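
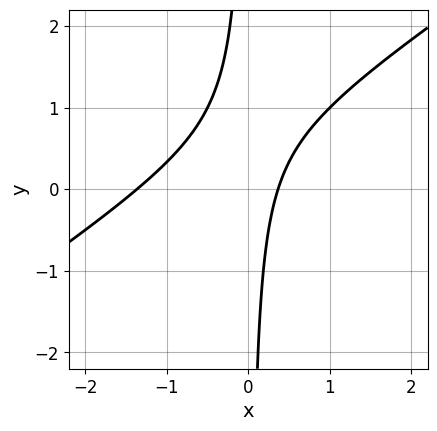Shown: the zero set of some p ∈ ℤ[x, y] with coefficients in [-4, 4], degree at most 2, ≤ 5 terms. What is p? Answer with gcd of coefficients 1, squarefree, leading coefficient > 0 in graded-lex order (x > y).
First, degree: a generic line meets the curve in up to 2 points, so deg p = 2.
Next, checking where it meets the axes: the curve avoids every integer y-axis point in the box.
Finally, together with the visible shape, these determine p as stated.

2*x^2 - 3*x*y + 2*x - 1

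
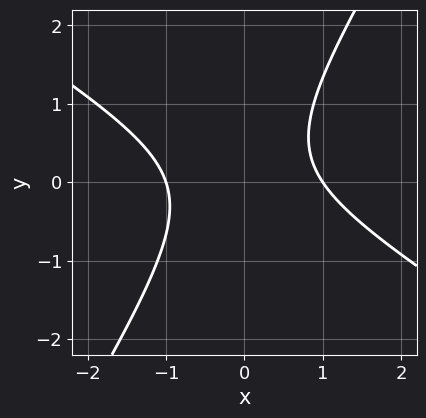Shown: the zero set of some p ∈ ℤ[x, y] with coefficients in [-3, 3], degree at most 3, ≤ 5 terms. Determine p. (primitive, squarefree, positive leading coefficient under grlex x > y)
3*x^2 + 3*x*y - 3*y^2 + y - 3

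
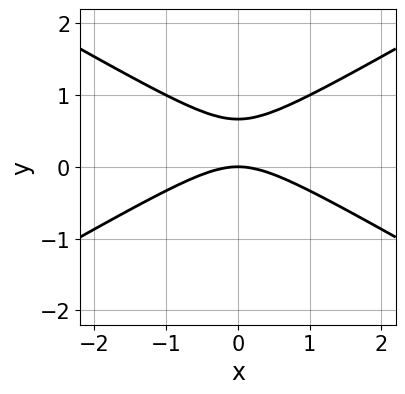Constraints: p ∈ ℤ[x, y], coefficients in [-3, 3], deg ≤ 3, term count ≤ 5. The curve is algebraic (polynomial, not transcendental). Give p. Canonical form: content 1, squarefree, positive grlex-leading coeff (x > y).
(a) Degree: a generic line meets the curve in up to 2 points, so deg p = 2.
(b) Symmetries: it's symmetric under x → −x, forcing even powers of x.
(c) From the axis intercepts and sections: it meets the y-axis at y = 0 (among the integer gridlines); one x-axis crossing is at x = 0.
(d) Matching integer coefficients to the picture gives p.

x^2 - 3*y^2 + 2*y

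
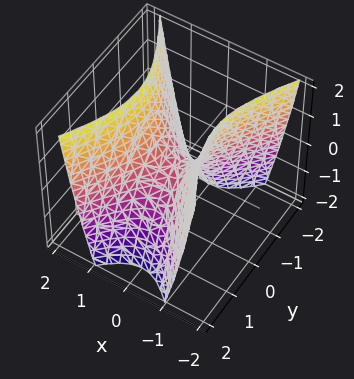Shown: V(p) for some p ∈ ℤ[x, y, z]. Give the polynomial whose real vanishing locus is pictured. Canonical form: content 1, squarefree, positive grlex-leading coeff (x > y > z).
(a) deg p = 2. A hyperbolic paraboloid; a quadric.
(b) Symmetries: the x ↦ −x reflection is a symmetry, so x appears only in even powers; it's symmetric under y → −y, forcing even powers of y.
(c) From the axis intercepts and sections: one y-axis crossing is at y = 0; it crosses the z-axis at the gridline z = 0; one x-axis crossing is at x = 0.
(d) Assembling these constraints gives the stated polynomial.

2*x^2 - y^2 - z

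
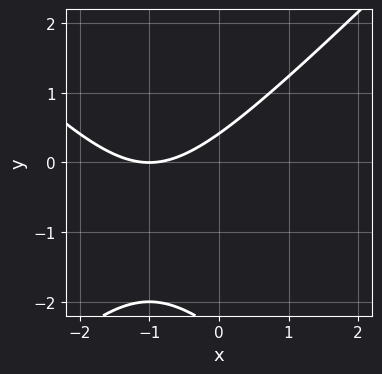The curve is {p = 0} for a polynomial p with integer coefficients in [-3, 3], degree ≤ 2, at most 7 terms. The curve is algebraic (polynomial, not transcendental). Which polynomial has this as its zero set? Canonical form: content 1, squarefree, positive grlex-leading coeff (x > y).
deg p = 2. The shape is more complex than any degree-1 curve.
Reading off the gridlines: it crosses the x-axis at the gridline x = -1.
The integer polynomial consistent with all of this is the stated p.

x^2 - y^2 + 2*x - 2*y + 1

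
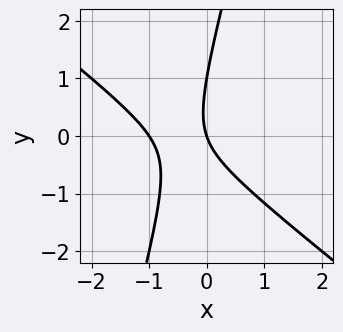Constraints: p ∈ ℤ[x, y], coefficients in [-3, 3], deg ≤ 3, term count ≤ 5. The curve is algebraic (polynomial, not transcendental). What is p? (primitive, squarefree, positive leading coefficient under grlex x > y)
3*x^2 + 3*x*y - y^2 + 3*x + y

Degree: the shape is more complex than any degree-1 curve, so deg p = 2.
Reading off the gridlines: among the integer gridlines, it crosses the x-axis at x ∈ {-1, 0}; the y-axis gridline crossings are at y ∈ {0, 1}.
Assembling these constraints gives the stated polynomial.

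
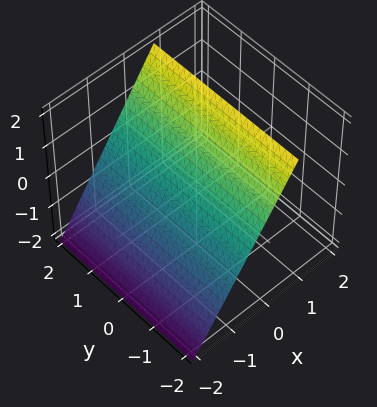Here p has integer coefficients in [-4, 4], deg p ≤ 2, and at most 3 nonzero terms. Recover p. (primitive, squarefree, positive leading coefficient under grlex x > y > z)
(a) deg p = 1. Every cross-section is a straight line — this is a plane.
(b) From the axis intercepts and sections: one z-axis crossing is at z = 1; it misses every integer gridline on the y-axis.
(c) Together with the visible shape, these determine p as stated.

3*x - 2*z + 2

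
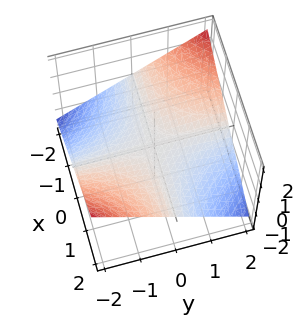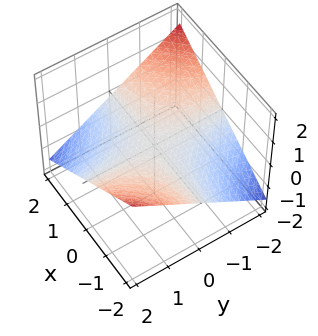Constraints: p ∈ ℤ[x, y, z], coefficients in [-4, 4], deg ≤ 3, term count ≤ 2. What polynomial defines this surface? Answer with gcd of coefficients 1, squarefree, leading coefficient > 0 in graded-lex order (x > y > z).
x*y + 3*z

First, the degree is 2 — a saddle surface; a quadric.
Then, from the visible intercepts: one z-axis crossing is at z = 0; every point of the x-axis in the box is on the surface; the visible y-axis segment lies entirely on the surface.
Finally, solving for integer coefficients yields p as stated.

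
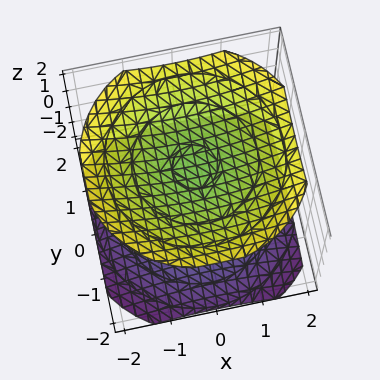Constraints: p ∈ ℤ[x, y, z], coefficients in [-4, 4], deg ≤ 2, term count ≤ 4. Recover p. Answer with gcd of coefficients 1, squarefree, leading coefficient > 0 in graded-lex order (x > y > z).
The picture has 2 separate pieces.
Degree: no degree-1 surface has this shape, so deg p = 2.
By symmetry, the z-axis is an axis of rotation, so x and y enter only as x² + y².
From the visible intercepts: the surface avoids every integer y-axis point in the box; no x-intercept at any integer in the box.
The integer polynomial consistent with all of this is the stated p.

x^2 + y^2 - 2*z^2 + 3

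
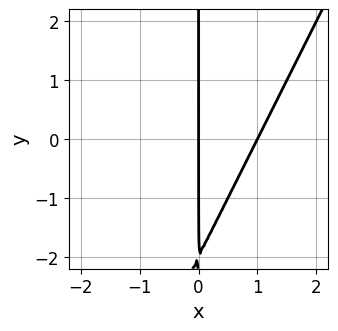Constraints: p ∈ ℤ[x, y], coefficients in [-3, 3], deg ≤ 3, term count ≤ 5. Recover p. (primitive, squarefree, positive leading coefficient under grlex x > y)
(a) Degree: a generic line meets the curve in up to 2 points, so deg p = 2.
(b) From the visible intercepts: the visible y-axis segment lies entirely on the curve; among the integer gridlines, it crosses the x-axis at x ∈ {0, 1}.
(c) Matching integer coefficients to the picture gives p.

2*x^2 - x*y - 2*x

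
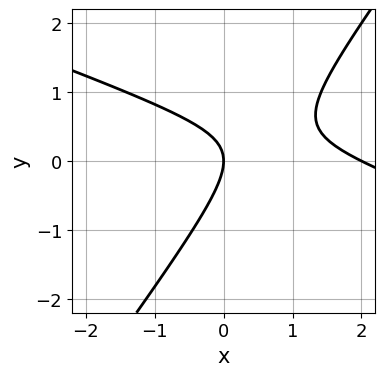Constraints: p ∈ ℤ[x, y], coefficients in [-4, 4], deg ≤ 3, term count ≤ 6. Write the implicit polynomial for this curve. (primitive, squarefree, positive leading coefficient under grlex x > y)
First, deg p = 2. A generic line meets the curve in up to 2 points.
Then, from the visible intercepts: it meets the y-axis at y = 0 (among the integer gridlines); among the integer gridlines, it crosses the x-axis at x ∈ {0, 2}.
Finally, the integer polynomial consistent with all of this is the stated p.

x^2 + 2*x*y - 2*y^2 - 2*x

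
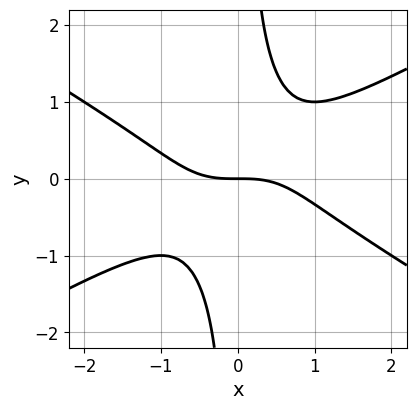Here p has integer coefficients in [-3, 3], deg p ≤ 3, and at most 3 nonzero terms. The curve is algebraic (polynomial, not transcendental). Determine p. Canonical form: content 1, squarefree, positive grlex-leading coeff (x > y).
x^3 - 3*x*y^2 + 2*y

(a) The degree is 3 — no degree-2 curve has this shape.
(b) Reading off the gridlines: it meets the x-axis at x = 0 (among the integer gridlines); one y-axis crossing is at y = 0.
(c) Fitting integer coefficients to these (and the overall shape) gives p.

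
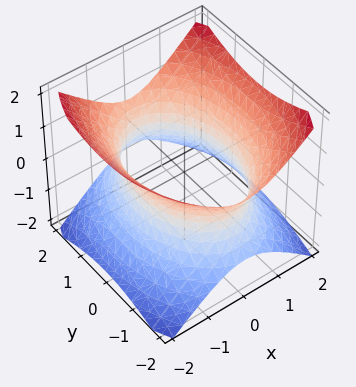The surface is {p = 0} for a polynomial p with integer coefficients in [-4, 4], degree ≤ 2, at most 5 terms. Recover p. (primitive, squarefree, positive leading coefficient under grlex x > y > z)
Degree: an hourglass — one-sheet hyperboloid; a quadric, so deg p = 2.
Symmetries: the y ↦ −y reflection is a symmetry, so y appears only in even powers; mirror symmetry z ↦ −z ⇒ only even powers of z; it's symmetric under x → −x, forcing even powers of x.
Observable constraints: it misses every integer gridline on the z-axis.
The integer polynomial consistent with all of this is the stated p.

2*x^2 + y^2 - 2*z^2 - 3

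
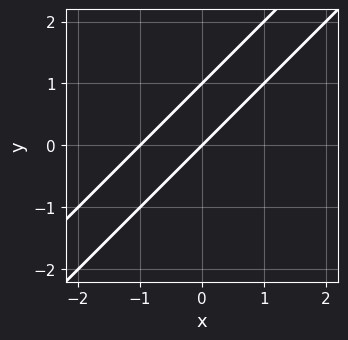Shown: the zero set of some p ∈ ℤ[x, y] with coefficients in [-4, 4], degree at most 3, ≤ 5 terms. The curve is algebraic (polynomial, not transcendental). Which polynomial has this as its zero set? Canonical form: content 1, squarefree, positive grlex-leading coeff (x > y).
1. Degree: the shape is more complex than any degree-1 curve, so deg p = 2.
2. Reading off the gridlines: among the integer gridlines, it crosses the x-axis at x ∈ {-1, 0}; among the integer gridlines, it crosses the y-axis at y ∈ {0, 1}.
3. Fitting integer coefficients to these (and the overall shape) gives p.

x^2 - 2*x*y + y^2 + x - y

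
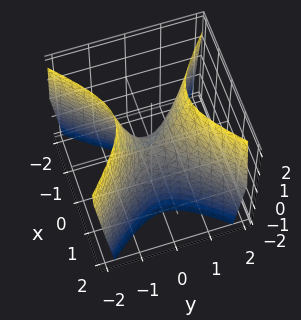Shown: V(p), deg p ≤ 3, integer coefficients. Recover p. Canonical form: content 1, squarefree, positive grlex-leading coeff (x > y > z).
First, degree: a hyperbolic paraboloid; a quadric, so deg p = 2.
Next, symmetries: the x ↦ −x reflection is a symmetry, so x appears only in even powers; the y ↦ −y reflection is a symmetry, so y appears only in even powers.
Then, from the visible intercepts: it crosses the y-axis at the gridline y = 0; it meets the x-axis at x = 0 (among the integer gridlines); it crosses the z-axis at the gridline z = 0.
Finally, fitting integer coefficients to these (and the overall shape) gives p.

2*x^2 - 2*y^2 + z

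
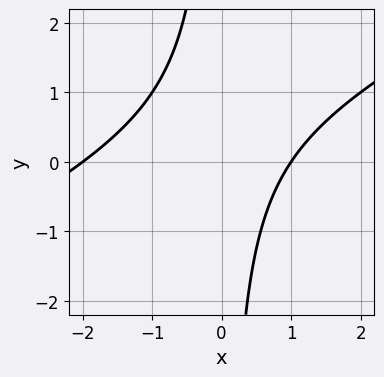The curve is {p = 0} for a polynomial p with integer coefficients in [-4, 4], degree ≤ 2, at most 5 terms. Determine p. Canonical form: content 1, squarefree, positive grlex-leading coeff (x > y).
(a) deg p = 2. No degree-1 curve has this shape.
(b) Reading off the gridlines: the x-axis gridline crossings are at x ∈ {-2, 1}; no y-intercept at any integer in the box.
(c) Solving for integer coefficients yields p as stated.

x^2 - 2*x*y + x - 2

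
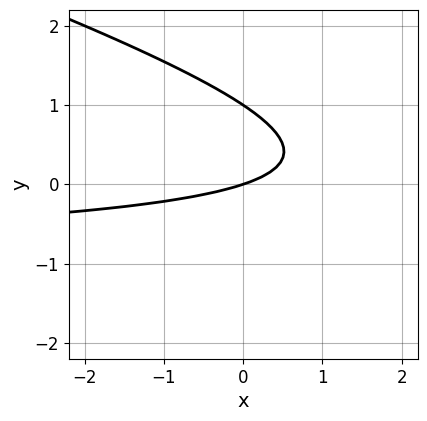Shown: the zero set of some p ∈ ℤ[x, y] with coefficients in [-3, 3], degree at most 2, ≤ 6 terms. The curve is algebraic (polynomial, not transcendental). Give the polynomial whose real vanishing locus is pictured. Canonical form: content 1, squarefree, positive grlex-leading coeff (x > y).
First, the degree is 2 — the shape is more complex than any degree-1 curve.
Next, reading off the gridlines: one x-axis crossing is at x = 0; the y-axis gridline crossings are at y ∈ {0, 1}.
Finally, these observations pin down the coefficients.

x*y + 3*y^2 + x - 3*y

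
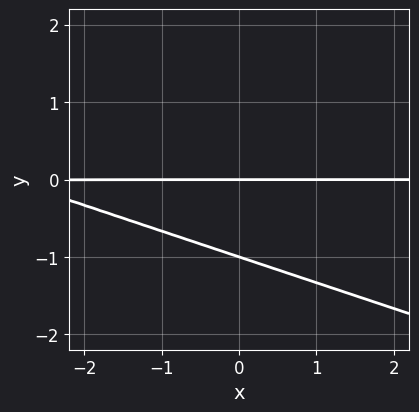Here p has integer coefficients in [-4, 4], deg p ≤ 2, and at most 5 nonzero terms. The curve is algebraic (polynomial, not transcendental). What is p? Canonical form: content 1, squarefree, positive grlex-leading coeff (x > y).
1. The degree is 2 — the shape is more complex than any degree-1 curve.
2. Against the integer gridlines: every point of the x-axis in the box is on the curve; the y-axis gridline crossings are at y ∈ {-1, 0}.
3. Solving for integer coefficients yields p as stated.

x*y + 3*y^2 + 3*y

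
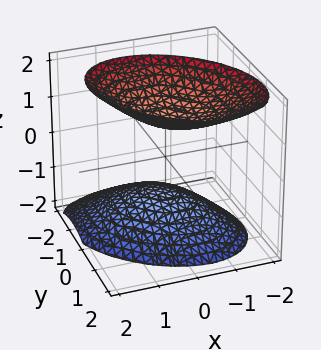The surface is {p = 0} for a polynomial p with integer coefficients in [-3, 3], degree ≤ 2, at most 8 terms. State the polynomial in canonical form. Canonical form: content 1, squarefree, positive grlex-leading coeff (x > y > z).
3*x^2 + 2*x*y + 3*y^2 - y*z - 3*z^2 + 3

I count 2 distinct pieces. Treating them together as one polynomial.
Degree: a generic line meets the surface in up to 2 points, so deg p = 2.
Reading off the gridlines: no y-intercept at any integer in the box; the surface avoids every integer x-axis point in the box; among the integer gridlines, it crosses the z-axis at z ∈ {-1, 1}.
Matching integer coefficients to the picture gives p.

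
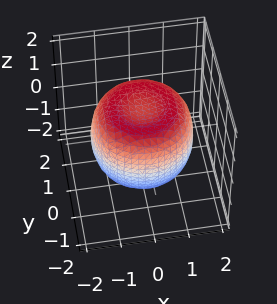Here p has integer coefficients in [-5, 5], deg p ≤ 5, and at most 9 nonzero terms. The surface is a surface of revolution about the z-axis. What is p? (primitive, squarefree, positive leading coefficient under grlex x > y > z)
2*x^4 + 4*x^2*y^2 + 2*y^4 - 3*x^2 - 3*y^2 + 3*z^2 - 3

First, degree: no degree-3 surface has this shape, so deg p = 4.
Then, symmetries: rotational symmetry about the z-axis ⇒ p depends on x, y only through x² + y².
Next, observable constraints: a circular section at z = 1 has radius between 1 and 2; among the integer gridlines, it crosses the z-axis at z ∈ {-1, 1}.
Finally, matching integer coefficients to the picture gives p.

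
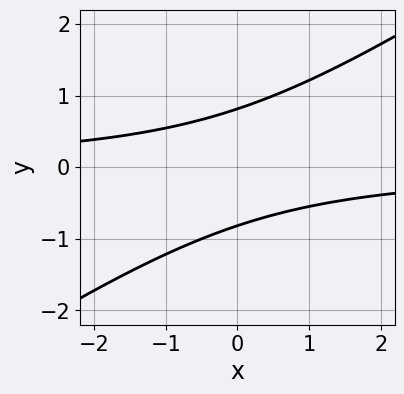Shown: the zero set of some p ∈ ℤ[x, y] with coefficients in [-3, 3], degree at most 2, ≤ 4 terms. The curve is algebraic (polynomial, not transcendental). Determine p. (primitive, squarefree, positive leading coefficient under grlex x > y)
Degree: the shape is more complex than any degree-1 curve, so deg p = 2.
Reading off the gridlines: it misses every integer gridline on the x-axis.
Matching integer coefficients to the picture gives p.

2*x*y - 3*y^2 + 2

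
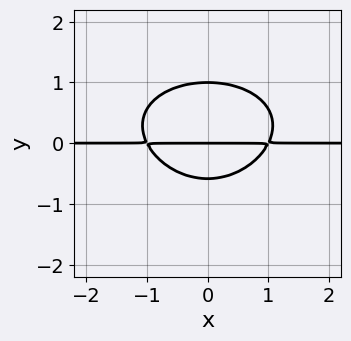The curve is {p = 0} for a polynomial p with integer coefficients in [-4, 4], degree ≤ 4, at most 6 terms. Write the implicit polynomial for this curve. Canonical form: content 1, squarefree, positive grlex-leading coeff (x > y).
y^4 + 2*x^2*y + 3*y^3 - 2*y^2 - 2*y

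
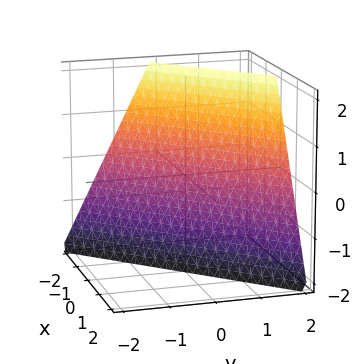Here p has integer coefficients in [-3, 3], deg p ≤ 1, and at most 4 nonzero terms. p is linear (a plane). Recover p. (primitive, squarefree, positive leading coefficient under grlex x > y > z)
(a) The degree is 1 — the surface is flat (a plane).
(b) Reading off the gridlines: one x-axis crossing is at x = -1; it meets the z-axis at z = -2 (among the integer gridlines); it crosses the y-axis at the gridline y = 1.
(c) Putting this together gives p.

2*x - 2*y + z + 2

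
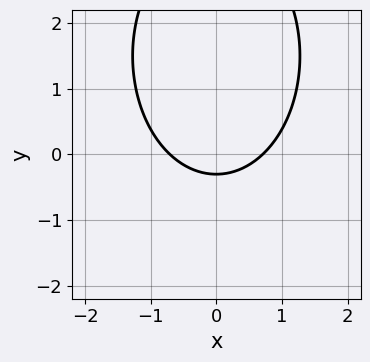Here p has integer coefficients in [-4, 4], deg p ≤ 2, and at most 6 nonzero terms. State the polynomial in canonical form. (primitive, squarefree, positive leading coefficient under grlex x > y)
deg p = 2. The shape is more complex than any degree-1 curve.
Symmetries: mirror symmetry x ↦ −x ⇒ only even powers of x.
Together with the visible shape, these determine p as stated.

2*x^2 + y^2 - 3*y - 1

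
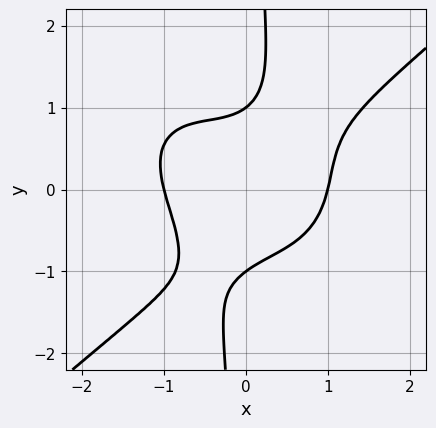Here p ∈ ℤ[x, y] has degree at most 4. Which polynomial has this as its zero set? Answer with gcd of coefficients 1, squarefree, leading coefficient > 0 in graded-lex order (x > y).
2*x^4 - 3*x*y^3 - 2*x^2*y + 2*y^2 - 2

(a) Degree: a generic line meets the curve in up to 4 points, so deg p = 4.
(b) From the axis intercepts and sections: the y-axis gridline crossings are at y ∈ {-1, 1}; the x-axis gridline crossings are at x ∈ {-1, 1}.
(c) The integer polynomial consistent with all of this is the stated p.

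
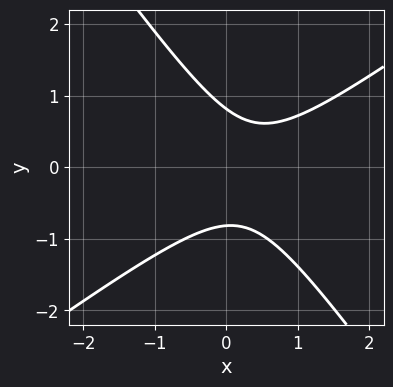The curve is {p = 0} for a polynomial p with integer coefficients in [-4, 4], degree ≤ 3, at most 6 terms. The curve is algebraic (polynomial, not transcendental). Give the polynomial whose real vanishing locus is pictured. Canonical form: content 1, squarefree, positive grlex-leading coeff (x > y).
1. deg p = 2.
2. Against the integer gridlines: it misses every integer gridline on the x-axis.
3. Putting this together gives p.

3*x^2 - 2*x*y - 3*y^2 - 2*x + 2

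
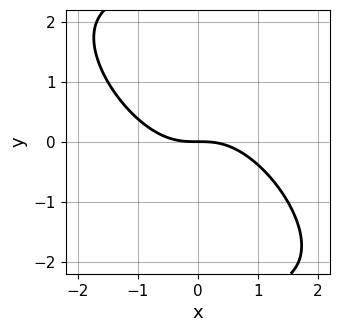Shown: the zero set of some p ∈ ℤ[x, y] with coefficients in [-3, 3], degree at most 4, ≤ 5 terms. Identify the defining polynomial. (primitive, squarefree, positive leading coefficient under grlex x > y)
2*x^3 + 3*x^2*y + 2*x*y^2 + 3*y

First, the degree is 3 — a generic line meets the curve in up to 3 points.
Next, from the axis intercepts and sections: it meets the x-axis at x = 0 (among the integer gridlines); it meets the y-axis at y = 0 (among the integer gridlines).
Finally, assembling these constraints gives the stated polynomial.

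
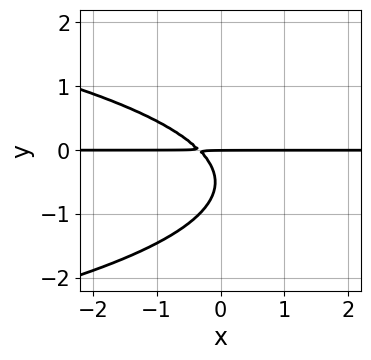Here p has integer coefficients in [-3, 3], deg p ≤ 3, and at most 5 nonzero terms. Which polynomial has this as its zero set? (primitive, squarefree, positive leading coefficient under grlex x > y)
3*y^3 + 3*x*y + 3*y^2 + y

First, deg p = 3.
Next, observable constraints: one y-axis crossing is at y = 0; every point of the x-axis in the box is on the curve.
Finally, fitting integer coefficients to these (and the overall shape) gives p.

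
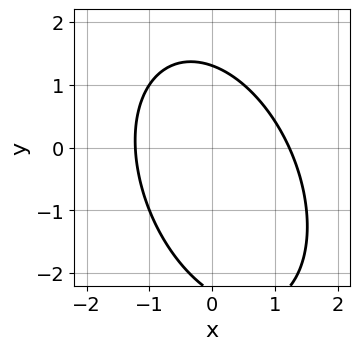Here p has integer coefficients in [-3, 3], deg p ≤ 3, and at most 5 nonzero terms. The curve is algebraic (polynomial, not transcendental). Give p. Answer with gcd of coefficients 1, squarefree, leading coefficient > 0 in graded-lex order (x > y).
2*x^2 + x*y + y^2 + y - 3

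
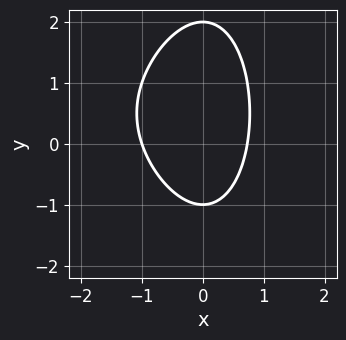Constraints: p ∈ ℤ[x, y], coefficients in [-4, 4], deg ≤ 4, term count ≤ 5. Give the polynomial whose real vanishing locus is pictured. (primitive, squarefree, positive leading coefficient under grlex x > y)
x^3 + 3*x^2 + y^2 - y - 2

The degree is 3 — a generic line meets the curve in up to 3 points.
Observable constraints: one x-axis crossing is at x = -1; among the integer gridlines, it crosses the y-axis at y ∈ {-1, 2}.
Together with the visible shape, these determine p as stated.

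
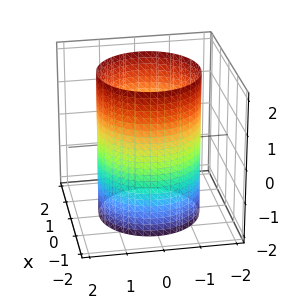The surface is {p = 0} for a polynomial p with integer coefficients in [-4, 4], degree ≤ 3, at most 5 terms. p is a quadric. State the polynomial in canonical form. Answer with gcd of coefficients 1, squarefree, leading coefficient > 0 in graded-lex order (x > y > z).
x^2 + y^2 - 2

First, the degree is 2 — constant cross-section along one axis; a quadric.
Next, by symmetry, every cross-section ⟂ z is a circle, so x, y appear only via x² + y²; it's symmetric under z → −z, forcing even powers of z.
Then, checking where it meets the axes: a circular section at z = 0 has radius between 1 and 2; it misses every integer gridline on the z-axis.
Finally, solving for integer coefficients yields p as stated.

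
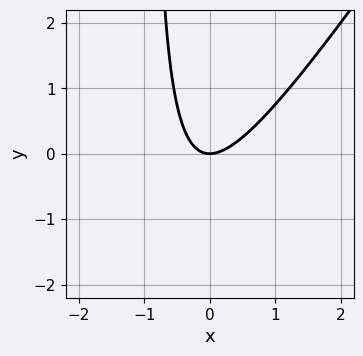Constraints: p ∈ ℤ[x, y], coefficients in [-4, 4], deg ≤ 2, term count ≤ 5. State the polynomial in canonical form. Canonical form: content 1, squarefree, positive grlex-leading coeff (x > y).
First, the degree is 2 — a generic line meets the curve in up to 2 points.
Then, checking where it meets the axes: one y-axis crossing is at y = 0; it crosses the x-axis at the gridline x = 0.
Finally, solving for integer coefficients yields p as stated.

3*x^2 - 2*x*y - 2*y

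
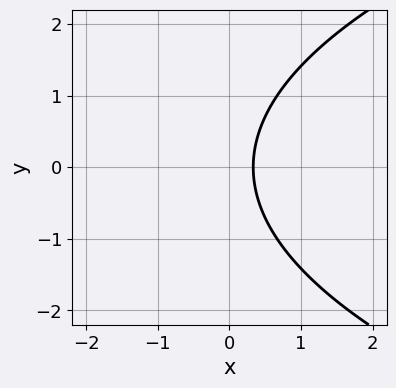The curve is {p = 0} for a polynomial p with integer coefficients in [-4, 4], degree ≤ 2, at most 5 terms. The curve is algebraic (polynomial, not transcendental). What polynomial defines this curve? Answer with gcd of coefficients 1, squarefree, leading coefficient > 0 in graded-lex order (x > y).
y^2 - 3*x + 1

1. Degree: the shape is more complex than any degree-1 curve, so deg p = 2.
2. Symmetries: the y ↦ −y reflection is a symmetry, so y appears only in even powers.
3. Observable constraints: no y-intercept at any integer in the box.
4. Matching integer coefficients to the picture gives p.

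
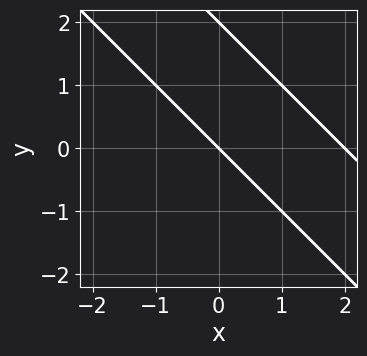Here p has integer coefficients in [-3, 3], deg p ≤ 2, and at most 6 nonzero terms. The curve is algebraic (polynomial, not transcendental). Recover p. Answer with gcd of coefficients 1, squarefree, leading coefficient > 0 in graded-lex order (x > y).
x^2 + 2*x*y + y^2 - 2*x - 2*y

deg p = 2. No degree-1 curve has this shape.
From the visible intercepts: among the integer gridlines, it crosses the x-axis at x ∈ {0, 2}; the y-axis gridline crossings are at y ∈ {0, 2}.
Fitting integer coefficients to these (and the overall shape) gives p.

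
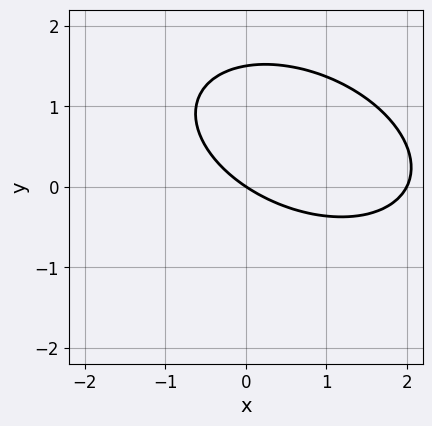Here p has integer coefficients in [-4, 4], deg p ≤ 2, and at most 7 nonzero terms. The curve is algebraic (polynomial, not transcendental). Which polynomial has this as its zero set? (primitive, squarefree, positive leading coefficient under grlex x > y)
First, the degree is 2 — the shape is more complex than any degree-1 curve.
Next, observable constraints: it crosses the y-axis at the gridline y = 0; the x-axis gridline crossings are at x ∈ {0, 2}.
Finally, putting this together gives p.

x^2 + x*y + 2*y^2 - 2*x - 3*y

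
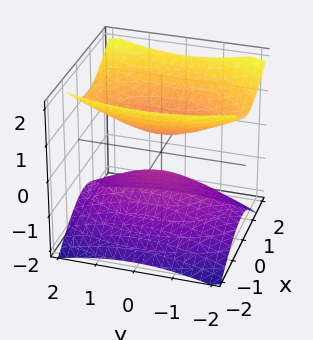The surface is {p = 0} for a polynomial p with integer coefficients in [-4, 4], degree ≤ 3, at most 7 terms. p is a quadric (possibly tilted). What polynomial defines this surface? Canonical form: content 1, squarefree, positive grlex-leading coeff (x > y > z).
3*x^2 - x*z + y^2 - 3*z^2 + 1

(a) There are 2 components. Treating them together as one polynomial.
(b) Degree: a generic line meets the surface in up to 2 points, so deg p = 2.
(c) Against the integer gridlines: the surface avoids every integer y-axis point in the box; the surface avoids every integer x-axis point in the box.
(d) Solving for integer coefficients yields p as stated.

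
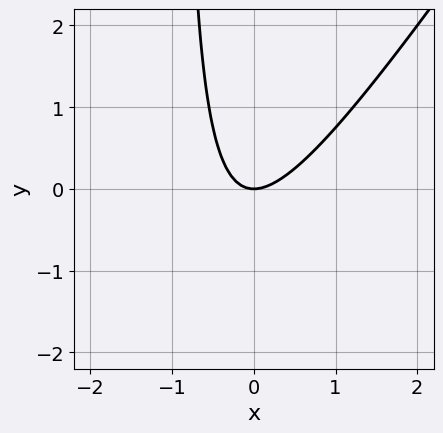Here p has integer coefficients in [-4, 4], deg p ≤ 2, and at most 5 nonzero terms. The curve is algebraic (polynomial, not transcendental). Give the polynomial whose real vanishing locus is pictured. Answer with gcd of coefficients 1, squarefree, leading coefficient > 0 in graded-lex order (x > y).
3*x^2 - 2*x*y - 2*y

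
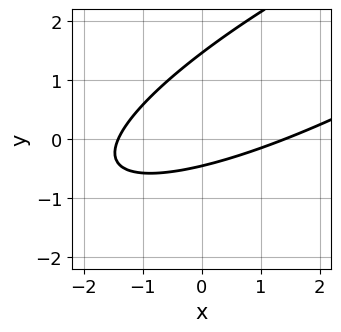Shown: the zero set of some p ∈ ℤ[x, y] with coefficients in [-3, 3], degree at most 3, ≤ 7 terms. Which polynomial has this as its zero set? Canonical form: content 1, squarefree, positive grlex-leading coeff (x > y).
(a) deg p = 2. A generic line meets the curve in up to 2 points.
(b) Matching integer coefficients to the picture gives p.

x^2 - 3*x*y + 3*y^2 - 3*y - 2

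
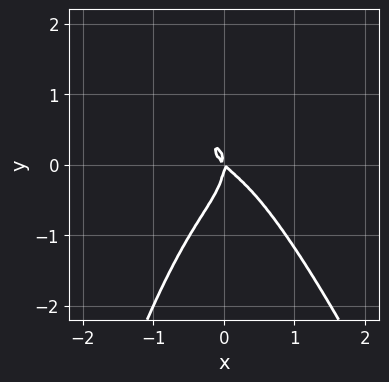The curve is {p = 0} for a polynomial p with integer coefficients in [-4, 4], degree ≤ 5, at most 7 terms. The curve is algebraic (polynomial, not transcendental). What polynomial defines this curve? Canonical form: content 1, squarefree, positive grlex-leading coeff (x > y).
3*x^4 + x^3*y + y^3 + x^2 + x*y

1. Degree: a generic line meets the curve in up to 4 points, so deg p = 4.
2. Against the integer gridlines: it meets the y-axis at y = 0 (among the integer gridlines); one x-axis crossing is at x = 0.
3. These observations pin down the coefficients.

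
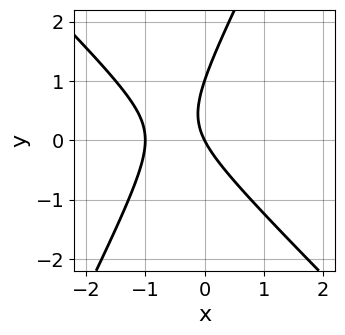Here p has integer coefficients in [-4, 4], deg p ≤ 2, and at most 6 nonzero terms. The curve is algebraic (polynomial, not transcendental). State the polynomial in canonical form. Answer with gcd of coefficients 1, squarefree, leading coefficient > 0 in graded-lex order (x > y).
(a) deg p = 2.
(b) Against the integer gridlines: among the integer gridlines, it crosses the x-axis at x ∈ {-1, 0}; among the integer gridlines, it crosses the y-axis at y ∈ {0, 1}.
(c) Assembling these constraints gives the stated polynomial.

2*x^2 + x*y - y^2 + 2*x + y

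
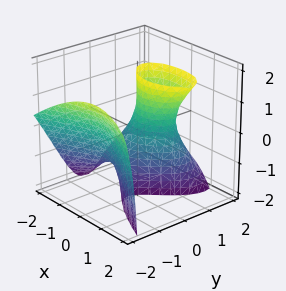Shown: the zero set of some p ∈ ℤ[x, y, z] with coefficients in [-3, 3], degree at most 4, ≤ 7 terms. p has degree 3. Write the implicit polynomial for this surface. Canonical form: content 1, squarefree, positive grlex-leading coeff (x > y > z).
2*y^3 + 2*y^2*z + 2*x^2 - 2*x*z - 3*y

1. The degree is 3 — the shape is more complex than any degree-2 surface.
2. Reading off the gridlines: every point of the z-axis in the box is on the surface; one x-axis crossing is at x = 0; it meets the y-axis at y = 0 (among the integer gridlines).
3. Solving for integer coefficients yields p as stated.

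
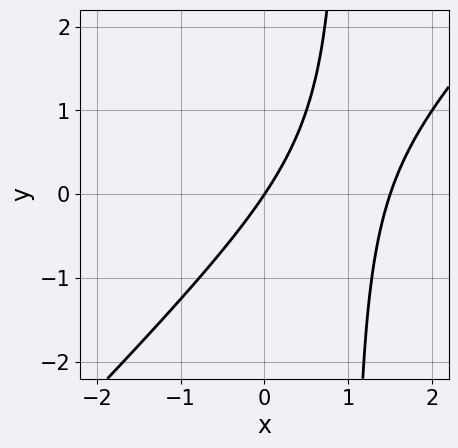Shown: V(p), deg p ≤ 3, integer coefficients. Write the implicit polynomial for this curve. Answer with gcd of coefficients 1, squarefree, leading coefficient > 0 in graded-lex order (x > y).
(a) Degree: the shape is more complex than any degree-1 curve, so deg p = 2.
(b) From the visible intercepts: one y-axis crossing is at y = 0; it meets the x-axis at x = 0 (among the integer gridlines).
(c) Assembling these constraints gives the stated polynomial.

2*x^2 - 2*x*y - 3*x + 2*y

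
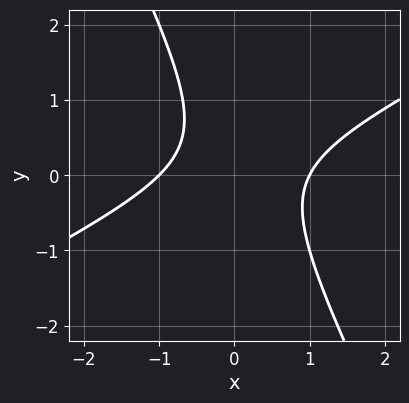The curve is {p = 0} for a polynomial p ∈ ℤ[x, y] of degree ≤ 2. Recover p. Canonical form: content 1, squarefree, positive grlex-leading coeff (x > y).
2*x^2 - 3*x*y - 2*y^2 + y - 2

1. deg p = 2. A generic line meets the curve in up to 2 points.
2. Reading off the gridlines: among the integer gridlines, it crosses the x-axis at x ∈ {-1, 1}; it misses every integer gridline on the y-axis.
3. Fitting integer coefficients to these (and the overall shape) gives p.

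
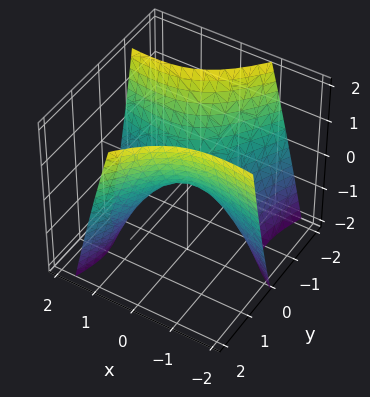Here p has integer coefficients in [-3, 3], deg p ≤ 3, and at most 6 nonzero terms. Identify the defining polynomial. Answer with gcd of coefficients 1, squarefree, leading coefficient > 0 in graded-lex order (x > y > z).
(a) deg p = 2. No degree-1 surface has this shape.
(b) From the visible intercepts: it crosses the x-axis at the gridline x = 0; one z-axis crossing is at z = 0; one y-axis crossing is at y = 0.
(c) Putting this together gives p.

x^2 + 3*x*y - 2*y^2 + 2*z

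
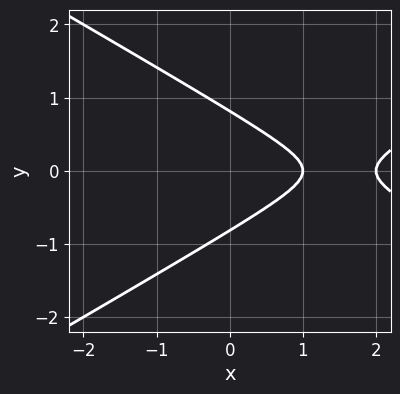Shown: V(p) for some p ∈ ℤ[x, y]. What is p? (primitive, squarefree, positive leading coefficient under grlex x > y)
x^2 - 3*y^2 - 3*x + 2

1. The degree is 2 — no degree-1 curve has this shape.
2. Symmetries: the y ↦ −y reflection is a symmetry, so y appears only in even powers.
3. Reading off the gridlines: the x-axis gridline crossings are at x ∈ {1, 2}.
4. Matching integer coefficients to the picture gives p.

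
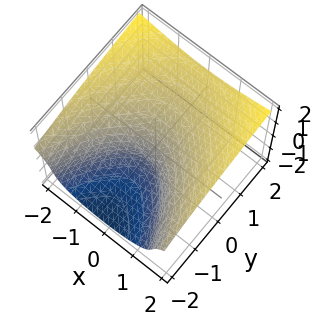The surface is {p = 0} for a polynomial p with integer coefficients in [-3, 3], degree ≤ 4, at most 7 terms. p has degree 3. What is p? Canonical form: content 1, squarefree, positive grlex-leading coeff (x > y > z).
3*z^3 - 2*x^2 - y*z - 3*y - 1

1. The degree is 3 — the shape is more complex than any degree-2 surface.
2. From the axis intercepts and sections: the surface avoids every integer x-axis point in the box.
3. Together with the visible shape, these determine p as stated.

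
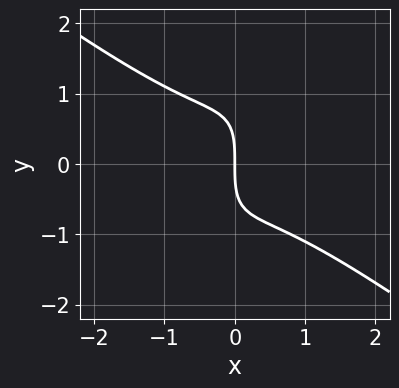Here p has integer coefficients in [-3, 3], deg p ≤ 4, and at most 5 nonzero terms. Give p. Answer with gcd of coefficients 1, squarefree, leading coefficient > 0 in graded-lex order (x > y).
2*x^3 - 3*x*y^2 + y^3 + 3*x

1. The degree is 3 — no degree-2 curve has this shape.
2. From the visible intercepts: it crosses the x-axis at the gridline x = 0; it meets the y-axis at y = 0 (among the integer gridlines).
3. These observations pin down the coefficients.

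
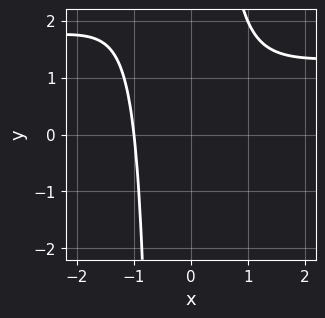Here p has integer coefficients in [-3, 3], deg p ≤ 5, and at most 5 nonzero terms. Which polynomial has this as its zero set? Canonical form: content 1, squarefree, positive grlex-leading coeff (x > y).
The degree is 4 — a generic line meets the curve in up to 4 points.
From the axis intercepts and sections: no y-intercept at any integer in the box; it crosses the x-axis at the gridline x = -1.
Fitting integer coefficients to these (and the overall shape) gives p.

2*x^3*y - 3*x^3 + x^2*y - 3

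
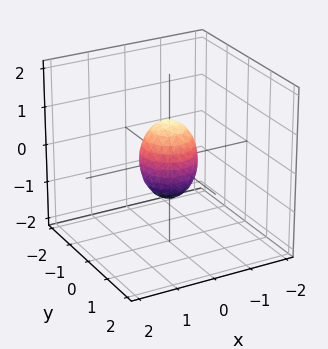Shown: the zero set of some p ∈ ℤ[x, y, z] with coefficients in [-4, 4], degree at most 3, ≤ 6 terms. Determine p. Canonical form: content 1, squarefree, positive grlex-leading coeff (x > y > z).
The degree is 2 — the shape is more complex than any degree-1 surface.
Symmetry: the surface is invariant under rotation about z: p = q(x² + y², z).
Reading off the gridlines: among the integer gridlines, it crosses the z-axis at z ∈ {-1, 1}; a circular section at z = 0 has radius between 0 and 1.
Together with the visible shape, these determine p as stated.

2*x^2 + 2*y^2 + z^2 - 1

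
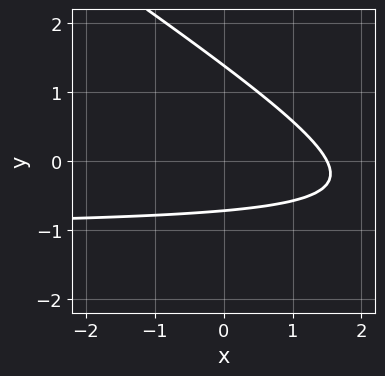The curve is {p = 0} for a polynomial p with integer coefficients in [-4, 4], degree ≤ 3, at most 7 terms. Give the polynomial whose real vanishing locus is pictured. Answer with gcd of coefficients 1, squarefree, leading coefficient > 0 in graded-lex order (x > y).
2*x*y + 3*y^2 + 2*x - 2*y - 3

First, the degree is 2 — a generic line meets the curve in up to 2 points.
Finally, the integer polynomial consistent with all of this is the stated p.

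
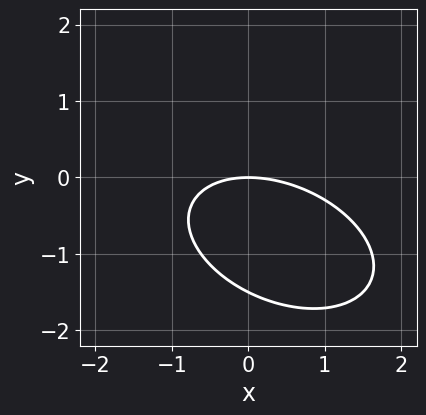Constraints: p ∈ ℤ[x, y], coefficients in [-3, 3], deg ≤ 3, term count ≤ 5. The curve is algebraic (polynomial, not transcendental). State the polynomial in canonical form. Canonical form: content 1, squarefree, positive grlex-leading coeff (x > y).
x^2 + x*y + 2*y^2 + 3*y

1. The degree is 2 — no degree-1 curve has this shape.
2. From the axis intercepts and sections: it meets the x-axis at x = 0 (among the integer gridlines); one y-axis crossing is at y = 0.
3. The integer polynomial consistent with all of this is the stated p.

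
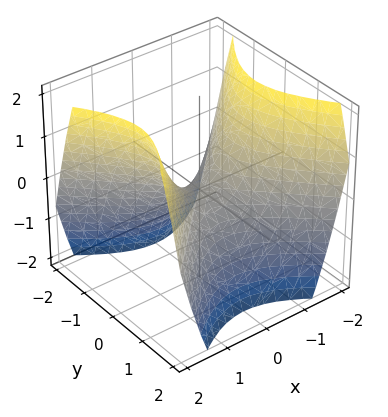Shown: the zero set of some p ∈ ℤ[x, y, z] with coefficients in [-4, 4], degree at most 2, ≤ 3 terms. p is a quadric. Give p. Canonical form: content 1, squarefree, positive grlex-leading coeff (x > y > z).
x^2 - y^2 - z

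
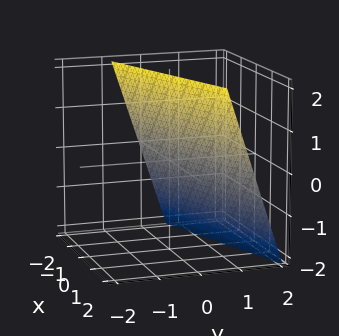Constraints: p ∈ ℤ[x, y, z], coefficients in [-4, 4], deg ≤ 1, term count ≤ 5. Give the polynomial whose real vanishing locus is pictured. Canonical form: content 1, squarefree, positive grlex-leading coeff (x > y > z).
First, deg p = 1.
Then, against the integer gridlines: it crosses the x-axis at the gridline x = -2; one z-axis crossing is at z = 2.
Finally, fitting integer coefficients to these (and the overall shape) gives p.

x - 3*y - z + 2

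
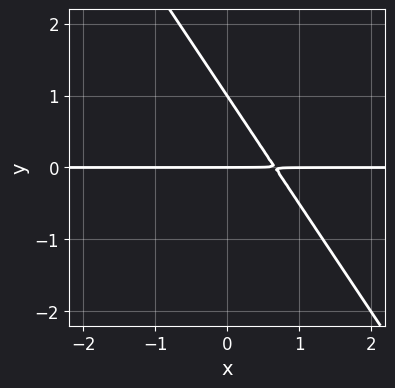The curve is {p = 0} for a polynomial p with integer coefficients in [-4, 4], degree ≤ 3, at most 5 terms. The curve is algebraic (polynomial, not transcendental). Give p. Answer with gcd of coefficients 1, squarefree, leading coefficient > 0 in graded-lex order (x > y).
(a) The degree is 2 — the shape is more complex than any degree-1 curve.
(b) Observable constraints: every point of the x-axis in the box is on the curve; the y-axis gridline crossings are at y ∈ {0, 1}.
(c) Putting this together gives p.

3*x*y + 2*y^2 - 2*y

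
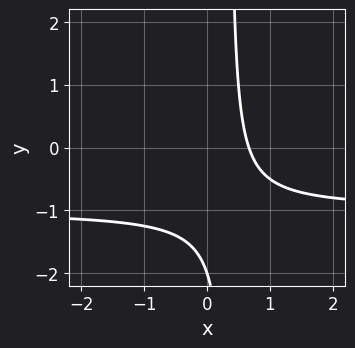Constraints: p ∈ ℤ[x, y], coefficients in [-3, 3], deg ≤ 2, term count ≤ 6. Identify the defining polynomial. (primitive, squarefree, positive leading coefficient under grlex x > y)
The degree is 2 — no degree-1 curve has this shape.
Reading off the gridlines: one y-axis crossing is at y = -2.
Matching integer coefficients to the picture gives p.

3*x*y + 3*x - y - 2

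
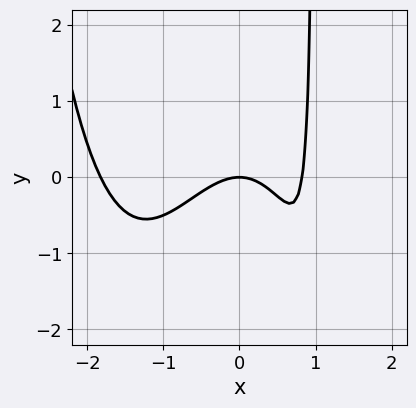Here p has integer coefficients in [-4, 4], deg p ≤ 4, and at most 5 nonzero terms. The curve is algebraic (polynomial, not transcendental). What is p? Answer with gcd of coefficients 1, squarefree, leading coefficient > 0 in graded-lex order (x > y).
Degree: the shape is more complex than any degree-3 curve, so deg p = 4.
Against the integer gridlines: it crosses the y-axis at the gridline y = 0; it crosses the x-axis at the gridline x = 0.
Assembling these constraints gives the stated polynomial.

2*x^4 + 2*x^3 - 3*x^2 + 3*x*y - 3*y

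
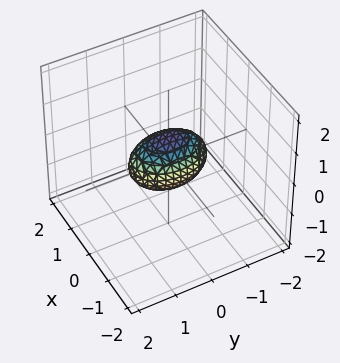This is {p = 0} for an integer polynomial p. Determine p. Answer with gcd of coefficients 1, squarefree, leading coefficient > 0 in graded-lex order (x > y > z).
1. The degree is 2 — a closed, bounded, convex surface; a quadric.
2. Symmetries: mirror symmetry y ↦ −y ⇒ only even powers of y; the z ↦ −z reflection is a symmetry, so z appears only in even powers; mirror symmetry x ↦ −x ⇒ only even powers of x.
3. Reading off the gridlines: the y-axis gridline crossings are at y ∈ {-1, 1}.
4. Putting this together gives p.

2*x^2 + y^2 + 2*z^2 - 1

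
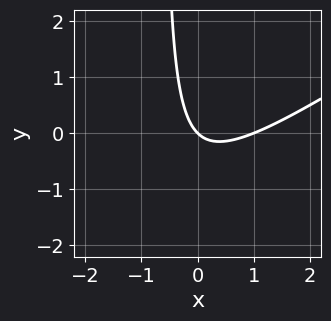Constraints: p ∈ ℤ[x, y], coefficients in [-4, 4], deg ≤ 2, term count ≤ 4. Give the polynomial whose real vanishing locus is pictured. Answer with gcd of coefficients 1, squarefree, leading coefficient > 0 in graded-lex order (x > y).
2*x^2 - 3*x*y - 2*x - 2*y

The degree is 2 — no degree-1 curve has this shape.
From the visible intercepts: the x-axis gridline crossings are at x ∈ {0, 1}; it crosses the y-axis at the gridline y = 0.
Putting this together gives p.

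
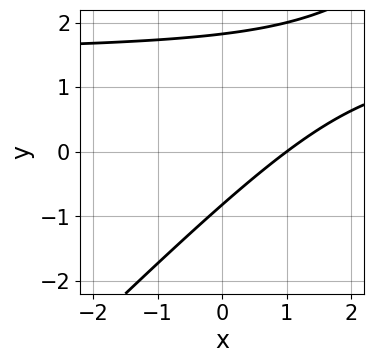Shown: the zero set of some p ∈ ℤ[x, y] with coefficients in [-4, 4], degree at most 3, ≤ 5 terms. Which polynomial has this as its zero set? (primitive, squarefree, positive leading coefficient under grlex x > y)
2*x*y - 2*y^2 - 3*x + 2*y + 3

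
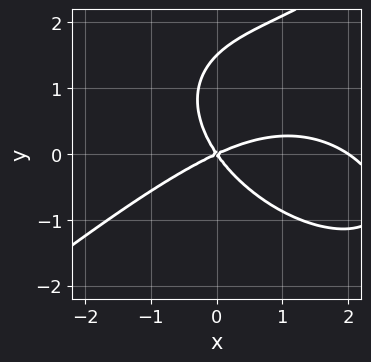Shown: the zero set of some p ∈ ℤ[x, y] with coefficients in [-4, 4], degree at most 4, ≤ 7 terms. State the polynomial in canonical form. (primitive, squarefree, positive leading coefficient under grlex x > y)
First, the degree is 3 — no degree-2 curve has this shape.
Next, from the visible intercepts: among the integer gridlines, it crosses the x-axis at x ∈ {0, 2}; it crosses the y-axis at the gridline y = 0.
Finally, together with the visible shape, these determine p as stated.

x^3 - 2*y^3 - 2*x^2 + 3*x*y + 3*y^2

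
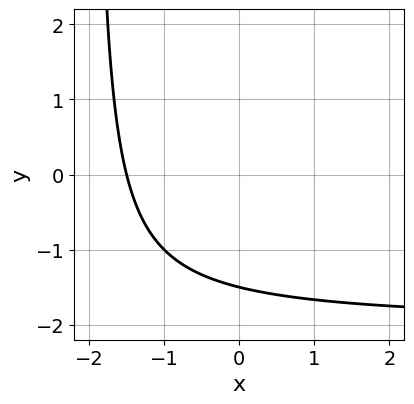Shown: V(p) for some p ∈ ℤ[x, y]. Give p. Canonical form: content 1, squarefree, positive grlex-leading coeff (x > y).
deg p = 2. The shape is more complex than any degree-1 curve.
Putting this together gives p.

x*y + 2*x + 2*y + 3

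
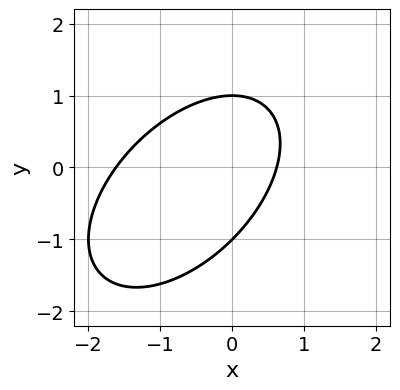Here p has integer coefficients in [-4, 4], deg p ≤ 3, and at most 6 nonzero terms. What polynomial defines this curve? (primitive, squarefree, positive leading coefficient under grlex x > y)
x^2 - x*y + y^2 + x - 1

1. Degree: the shape is more complex than any degree-1 curve, so deg p = 2.
2. Reading off the gridlines: the y-axis gridline crossings are at y ∈ {-1, 1}.
3. Putting this together gives p.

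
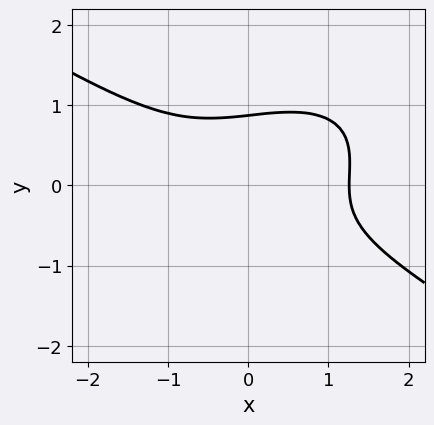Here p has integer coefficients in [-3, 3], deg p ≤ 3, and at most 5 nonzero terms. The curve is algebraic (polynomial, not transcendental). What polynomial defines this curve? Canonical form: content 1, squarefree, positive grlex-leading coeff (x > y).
First, deg p = 3. No degree-2 curve has this shape.
Finally, the integer polynomial consistent with all of this is the stated p.

x^3 - x*y^2 + 3*y^3 - 2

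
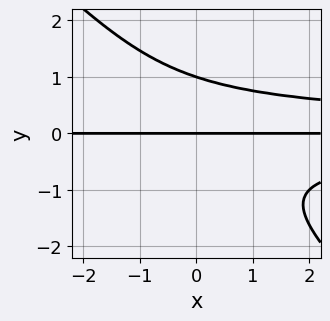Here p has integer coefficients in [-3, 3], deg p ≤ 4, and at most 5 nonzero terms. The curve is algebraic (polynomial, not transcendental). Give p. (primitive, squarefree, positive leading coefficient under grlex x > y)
x*y^3 + y^4 - y

(a) deg p = 4. The shape is more complex than any degree-3 curve.
(b) Checking where it meets the axes: the visible x-axis segment lies entirely on the curve; among the integer gridlines, it crosses the y-axis at y ∈ {0, 1}.
(c) Solving for integer coefficients yields p as stated.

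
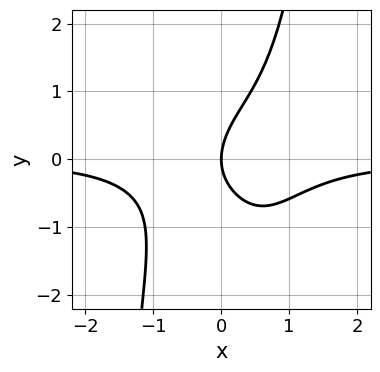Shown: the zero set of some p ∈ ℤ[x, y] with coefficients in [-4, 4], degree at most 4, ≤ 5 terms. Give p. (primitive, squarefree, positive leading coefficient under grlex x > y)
First, deg p = 4. No degree-3 curve has this shape.
Next, observable constraints: it crosses the x-axis at the gridline x = 0; it crosses the y-axis at the gridline y = 0.
Finally, the integer polynomial consistent with all of this is the stated p.

3*x^3*y + x*y - 2*y^2 + 3*x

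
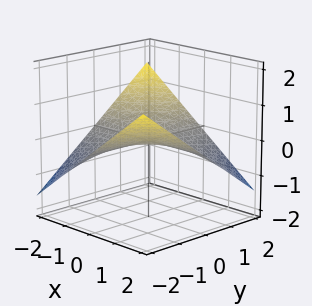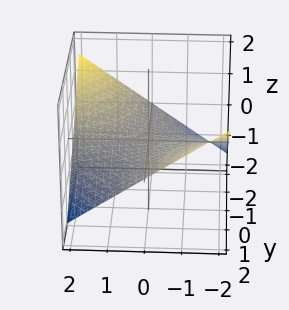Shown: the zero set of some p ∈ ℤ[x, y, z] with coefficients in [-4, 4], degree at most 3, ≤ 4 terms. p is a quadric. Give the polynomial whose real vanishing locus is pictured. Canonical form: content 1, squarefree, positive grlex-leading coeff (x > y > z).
x*y + 3*z

(a) Degree: a saddle surface; a quadric, so deg p = 2.
(b) From the visible intercepts: it meets the z-axis at z = 0 (among the integer gridlines); every point of the y-axis in the box is on the surface; every point of the x-axis in the box is on the surface.
(c) Solving for integer coefficients yields p as stated.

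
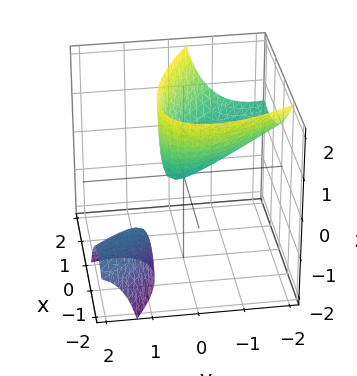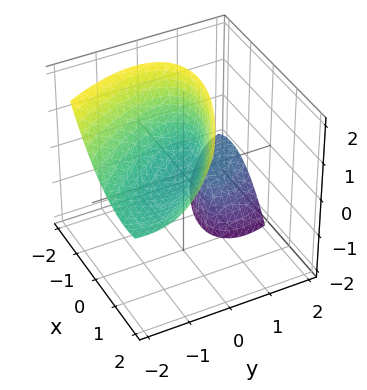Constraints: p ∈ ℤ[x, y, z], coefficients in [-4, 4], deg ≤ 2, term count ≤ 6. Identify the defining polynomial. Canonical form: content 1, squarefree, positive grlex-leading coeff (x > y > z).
2*x^2 + 3*x*y + 2*y^2 + 3*y*z - 2*z

(a) I count 2 distinct pieces. Treating them together as one polynomial.
(b) The degree is 2 — the shape is more complex than any degree-1 surface.
(c) Against the integer gridlines: it meets the x-axis at x = 0 (among the integer gridlines); one z-axis crossing is at z = 0.
(d) These observations pin down the coefficients.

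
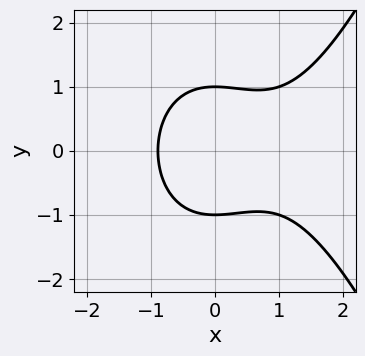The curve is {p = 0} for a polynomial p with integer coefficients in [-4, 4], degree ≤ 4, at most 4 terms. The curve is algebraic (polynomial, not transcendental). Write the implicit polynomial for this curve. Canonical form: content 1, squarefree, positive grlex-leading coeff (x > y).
First, deg p = 3. A generic line meets the curve in up to 3 points.
Next, symmetries: it's symmetric under y → −y, forcing even powers of y.
Next, observable constraints: among the integer gridlines, it crosses the y-axis at y ∈ {-1, 1}.
Finally, fitting integer coefficients to these (and the overall shape) gives p.

2*x^3 - 2*x^2 - 3*y^2 + 3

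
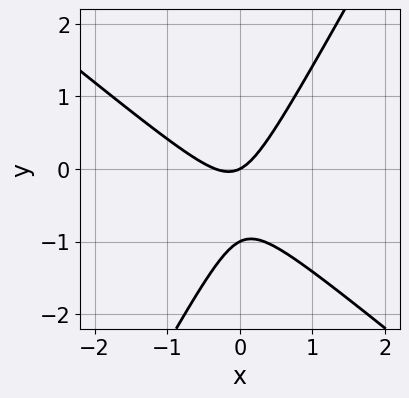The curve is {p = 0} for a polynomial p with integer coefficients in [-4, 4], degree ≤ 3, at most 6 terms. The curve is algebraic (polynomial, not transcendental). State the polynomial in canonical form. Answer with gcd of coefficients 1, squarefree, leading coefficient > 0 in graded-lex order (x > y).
3*x^2 + 2*x*y - 2*y^2 + x - 2*y

Degree: the shape is more complex than any degree-1 curve, so deg p = 2.
From the axis intercepts and sections: one x-axis crossing is at x = 0; among the integer gridlines, it crosses the y-axis at y ∈ {-1, 0}.
The integer polynomial consistent with all of this is the stated p.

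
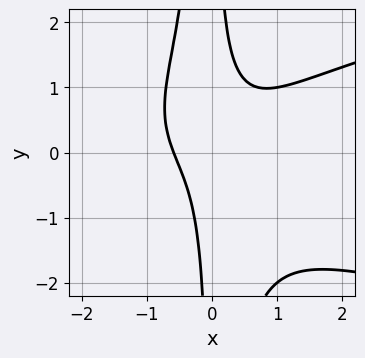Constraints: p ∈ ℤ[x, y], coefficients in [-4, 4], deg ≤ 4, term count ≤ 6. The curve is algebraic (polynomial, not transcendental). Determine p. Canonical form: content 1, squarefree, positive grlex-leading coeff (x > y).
First, degree: the shape is more complex than any degree-3 curve, so deg p = 4.
Next, reading off the gridlines: it misses every integer gridline on the y-axis.
Finally, fitting integer coefficients to these (and the overall shape) gives p.

2*x^2*y^2 - 2*x^3 + 2*x*y - x - 1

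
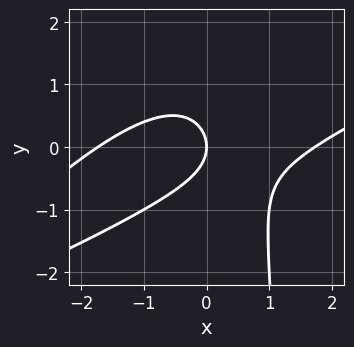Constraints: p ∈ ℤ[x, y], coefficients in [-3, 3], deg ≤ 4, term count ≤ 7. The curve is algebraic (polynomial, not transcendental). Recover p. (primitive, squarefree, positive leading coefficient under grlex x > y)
x^3 - 3*x^2*y + 2*x*y^2 - 3*y^2 - 3*x

(a) The degree is 3 — the shape is more complex than any degree-2 curve.
(b) Reading off the gridlines: one x-axis crossing is at x = 0; it meets the y-axis at y = 0 (among the integer gridlines).
(c) Together with the visible shape, these determine p as stated.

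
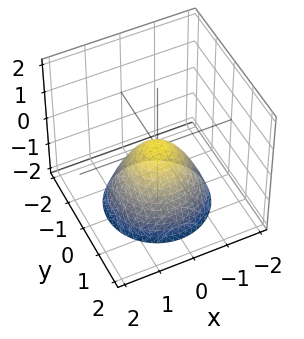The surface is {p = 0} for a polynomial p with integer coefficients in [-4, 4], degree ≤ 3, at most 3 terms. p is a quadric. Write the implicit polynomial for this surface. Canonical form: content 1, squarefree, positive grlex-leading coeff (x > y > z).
Degree: a paraboloid; a quadric, so deg p = 2.
Symmetry: the surface is invariant under rotation about z: p = q(x² + y², z).
Reading off the gridlines: it meets the x-axis at x = 0 (among the integer gridlines); one z-axis crossing is at z = 0; a circular section at z = -2 has radius between 1 and 2.
The integer polynomial consistent with all of this is the stated p.

x^2 + y^2 + z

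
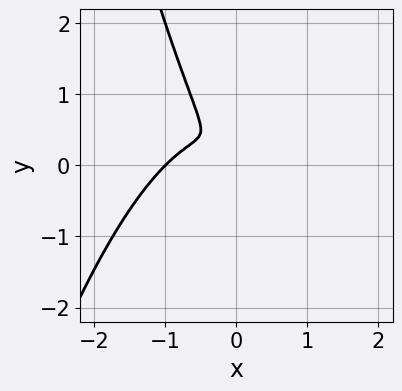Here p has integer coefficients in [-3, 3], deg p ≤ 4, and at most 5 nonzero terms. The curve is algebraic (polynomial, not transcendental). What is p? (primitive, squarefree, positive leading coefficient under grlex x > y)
(a) The degree is 3 — no degree-2 curve has this shape.
(b) From the visible intercepts: one x-axis crossing is at x = -1.
(c) Together with the visible shape, these determine p as stated.

2*x^3 + 2*x^2 + 2*x*y + y^2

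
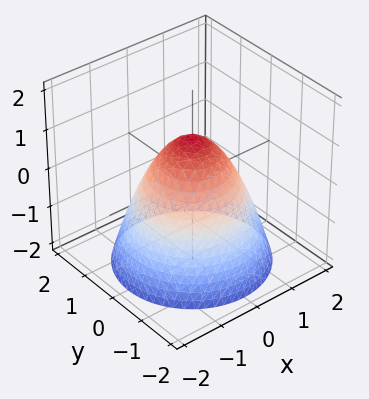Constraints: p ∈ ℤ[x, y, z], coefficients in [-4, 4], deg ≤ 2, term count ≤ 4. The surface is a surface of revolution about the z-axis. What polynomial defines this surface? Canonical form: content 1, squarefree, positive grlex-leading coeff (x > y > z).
x^2 + y^2 + z - 1

(a) deg p = 2.
(b) Symmetry: every cross-section ⟂ z is a circle, so x, y appear only via x² + y².
(c) Reading off the gridlines: it crosses the z-axis at the gridline z = 1; the x-axis gridline crossings are at x ∈ {-1, 1}.
(d) Putting this together gives p.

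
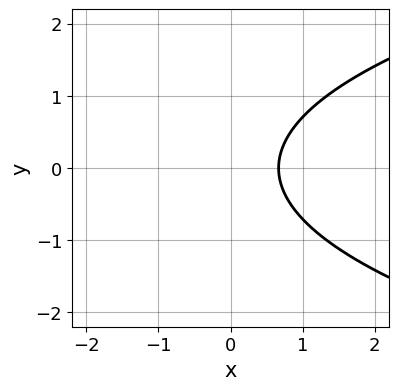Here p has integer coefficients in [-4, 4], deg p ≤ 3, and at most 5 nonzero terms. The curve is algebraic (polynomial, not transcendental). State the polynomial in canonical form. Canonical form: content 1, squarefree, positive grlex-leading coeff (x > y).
1. deg p = 2. The shape is more complex than any degree-1 curve.
2. Symmetries: it's symmetric under y → −y, forcing even powers of y.
3. From the axis intercepts and sections: it misses every integer gridline on the y-axis.
4. The integer polynomial consistent with all of this is the stated p.

2*y^2 - 3*x + 2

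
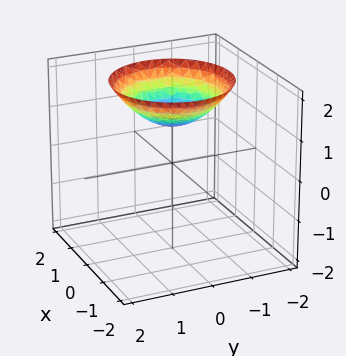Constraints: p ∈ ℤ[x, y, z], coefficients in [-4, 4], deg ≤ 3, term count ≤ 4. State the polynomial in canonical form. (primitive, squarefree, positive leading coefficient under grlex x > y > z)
x^2 + y^2 - 2*z + 2

Degree: the shape is more complex than any degree-1 surface, so deg p = 2.
Symmetries: every cross-section ⟂ z is a circle, so x, y appear only via x² + y².
From the axis intercepts and sections: it crosses the z-axis at the gridline z = 1; a circular section at z = 2 has radius between 1 and 2.
These observations pin down the coefficients.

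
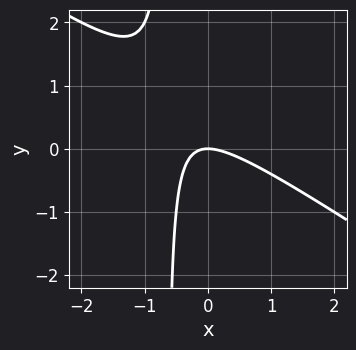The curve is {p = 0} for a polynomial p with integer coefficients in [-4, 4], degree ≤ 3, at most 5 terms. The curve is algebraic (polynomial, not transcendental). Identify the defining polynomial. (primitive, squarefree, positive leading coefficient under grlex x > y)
deg p = 2. A generic line meets the curve in up to 2 points.
Reading off the gridlines: it crosses the y-axis at the gridline y = 0; it meets the x-axis at x = 0 (among the integer gridlines).
Together with the visible shape, these determine p as stated.

2*x^2 + 3*x*y + 2*y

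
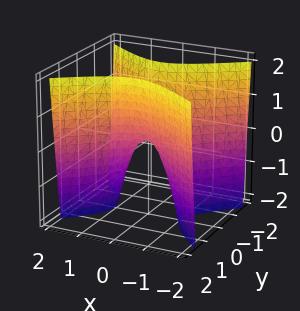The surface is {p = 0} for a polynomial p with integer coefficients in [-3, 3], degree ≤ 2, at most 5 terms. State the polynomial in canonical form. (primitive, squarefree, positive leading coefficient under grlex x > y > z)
1. deg p = 2.
2. Symmetries: mirror symmetry x ↦ −x ⇒ only even powers of x; it's symmetric under y → −y, forcing even powers of y.
3. Checking where it meets the axes: it meets the x-axis at x = 0 (among the integer gridlines); it crosses the z-axis at the gridline z = 0.
4. Solving for integer coefficients yields p as stated.

2*x^2 - 3*y^2 + z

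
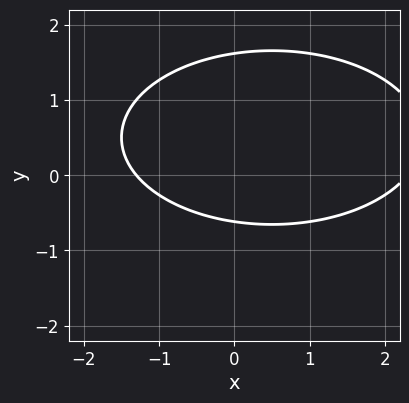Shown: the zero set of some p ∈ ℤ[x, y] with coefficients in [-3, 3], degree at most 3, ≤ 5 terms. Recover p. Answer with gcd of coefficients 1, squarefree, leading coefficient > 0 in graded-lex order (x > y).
(a) The degree is 2 — no degree-1 curve has this shape.
(b) Putting this together gives p.

x^2 + 3*y^2 - x - 3*y - 3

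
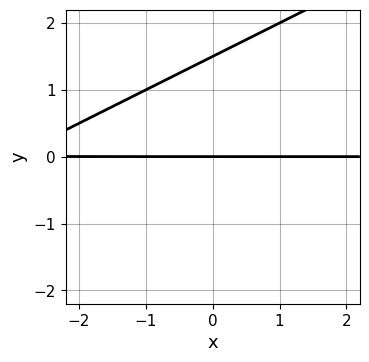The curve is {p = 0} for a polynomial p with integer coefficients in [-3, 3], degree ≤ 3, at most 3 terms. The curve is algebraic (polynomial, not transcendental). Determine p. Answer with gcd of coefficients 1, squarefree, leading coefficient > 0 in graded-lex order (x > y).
First, deg p = 2. A generic line meets the curve in up to 2 points.
Next, from the axis intercepts and sections: the visible x-axis segment lies entirely on the curve; it crosses the y-axis at the gridline y = 0.
Finally, the integer polynomial consistent with all of this is the stated p.

x*y - 2*y^2 + 3*y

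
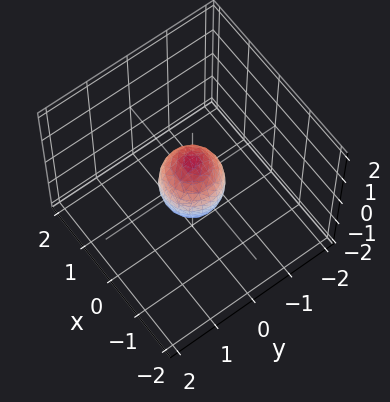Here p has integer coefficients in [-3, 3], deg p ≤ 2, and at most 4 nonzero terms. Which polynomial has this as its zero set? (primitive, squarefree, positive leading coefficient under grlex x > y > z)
2*x^2 + 2*y^2 + z^2 - 1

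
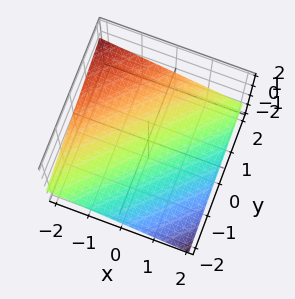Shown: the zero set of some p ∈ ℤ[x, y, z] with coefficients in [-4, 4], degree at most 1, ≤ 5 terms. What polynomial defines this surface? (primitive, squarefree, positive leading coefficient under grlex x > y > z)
x - y + 3*z + 2

First, degree: the surface is flat (a plane), so deg p = 1.
Then, observable constraints: it meets the y-axis at y = 2 (among the integer gridlines); it crosses the x-axis at the gridline x = -2.
Finally, together with the visible shape, these determine p as stated.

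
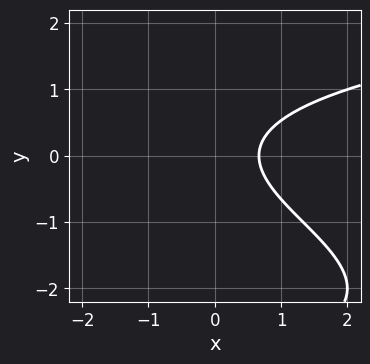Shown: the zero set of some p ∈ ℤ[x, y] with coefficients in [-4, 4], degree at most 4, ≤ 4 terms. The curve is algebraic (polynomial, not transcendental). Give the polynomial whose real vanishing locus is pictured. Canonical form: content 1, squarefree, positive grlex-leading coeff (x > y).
First, degree: no degree-2 curve has this shape, so deg p = 3.
Next, observable constraints: it misses every integer gridline on the y-axis.
Finally, assembling these constraints gives the stated polynomial.

y^3 + 3*y^2 - 3*x + 2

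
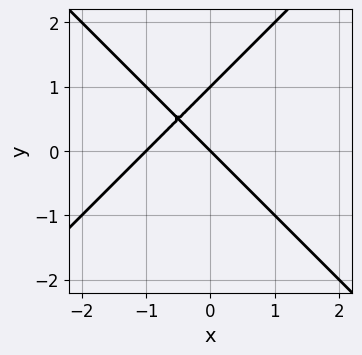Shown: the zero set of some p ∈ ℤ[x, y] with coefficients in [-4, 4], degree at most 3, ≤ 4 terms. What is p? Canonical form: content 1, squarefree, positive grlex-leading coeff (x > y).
1. Degree: the shape is more complex than any degree-1 curve, so deg p = 2.
2. From the visible intercepts: among the integer gridlines, it crosses the y-axis at y ∈ {0, 1}; among the integer gridlines, it crosses the x-axis at x ∈ {-1, 0}.
3. The integer polynomial consistent with all of this is the stated p.

x^2 - y^2 + x + y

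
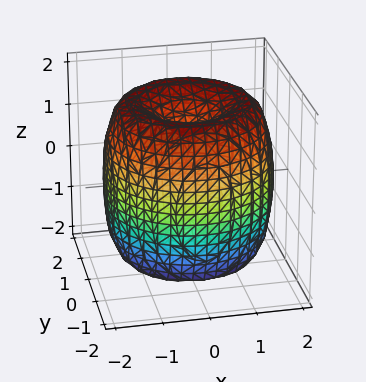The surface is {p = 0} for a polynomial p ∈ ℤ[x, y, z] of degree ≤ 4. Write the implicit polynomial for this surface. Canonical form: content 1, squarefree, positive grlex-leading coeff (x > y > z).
x^4 + 2*x^2*y^2 + y^4 - 3*x^2 - 3*y^2 + z^2 - 1

1. deg p = 4. A generic line meets the surface in up to 4 points.
2. Symmetries: the surface is invariant under rotation about z: p = q(x² + y², z).
3. Against the integer gridlines: a circular section at z = 0 has radius between 1 and 2; among the integer gridlines, it crosses the z-axis at z ∈ {-1, 1}.
4. These observations pin down the coefficients.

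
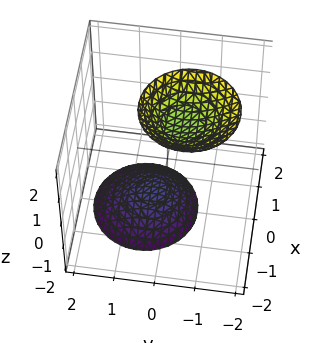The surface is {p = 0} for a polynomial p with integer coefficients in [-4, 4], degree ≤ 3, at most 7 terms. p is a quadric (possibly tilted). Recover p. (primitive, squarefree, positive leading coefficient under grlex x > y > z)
2*x^2 + 2*y^2 + y*z - z^2 + 2

First, I count 2 distinct pieces. They look like related sheets of one shape, so recover p as a whole.
Then, deg p = 2. A generic line meets the surface in up to 2 points.
Then, reading off the gridlines: no x-intercept at any integer in the box; no y-intercept at any integer in the box.
Finally, matching integer coefficients to the picture gives p.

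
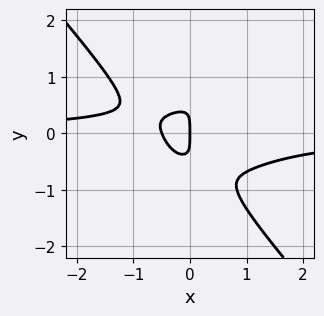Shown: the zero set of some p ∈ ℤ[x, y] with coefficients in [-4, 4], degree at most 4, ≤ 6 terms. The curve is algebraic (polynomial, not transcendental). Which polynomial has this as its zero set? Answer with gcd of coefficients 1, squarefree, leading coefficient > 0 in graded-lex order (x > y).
First, the degree is 4 — a generic line meets the curve in up to 4 points.
Then, from the axis intercepts and sections: it crosses the x-axis at the gridline x = 0; it crosses the y-axis at the gridline y = 0.
Finally, assembling these constraints gives the stated polynomial.

3*x^3*y + 2*y^4 - 3*x*y^2 + 2*x^2 + x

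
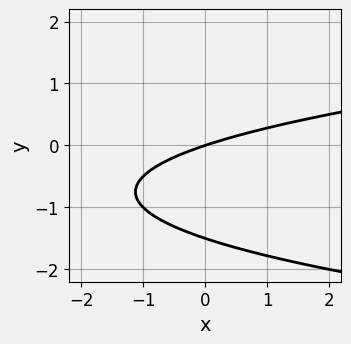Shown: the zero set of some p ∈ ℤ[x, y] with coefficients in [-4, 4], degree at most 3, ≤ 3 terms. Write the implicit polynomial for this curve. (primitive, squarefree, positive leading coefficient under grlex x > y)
(a) The degree is 2 — a generic line meets the curve in up to 2 points.
(b) Checking where it meets the axes: it meets the y-axis at y = 0 (among the integer gridlines); one x-axis crossing is at x = 0.
(c) Together with the visible shape, these determine p as stated.

2*y^2 - x + 3*y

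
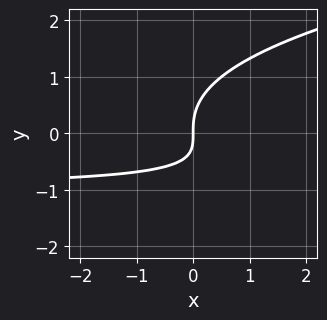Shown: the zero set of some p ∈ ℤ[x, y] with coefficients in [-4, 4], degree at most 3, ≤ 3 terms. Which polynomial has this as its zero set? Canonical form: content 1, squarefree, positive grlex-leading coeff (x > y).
(a) deg p = 3. The shape is more complex than any degree-2 curve.
(b) Reading off the gridlines: one y-axis crossing is at y = 0; one x-axis crossing is at x = 0.
(c) The integer polynomial consistent with all of this is the stated p.

y^3 - x*y - x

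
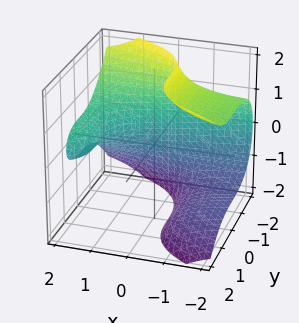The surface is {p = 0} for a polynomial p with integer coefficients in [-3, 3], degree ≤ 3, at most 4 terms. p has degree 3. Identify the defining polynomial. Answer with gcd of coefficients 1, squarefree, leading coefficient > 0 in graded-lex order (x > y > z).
2*x*z^2 + y^3 - 2*x + 3

The degree is 3 — no degree-2 surface has this shape.
Reading off the gridlines: the surface avoids every integer z-axis point in the box.
Assembling these constraints gives the stated polynomial.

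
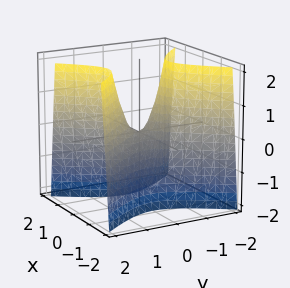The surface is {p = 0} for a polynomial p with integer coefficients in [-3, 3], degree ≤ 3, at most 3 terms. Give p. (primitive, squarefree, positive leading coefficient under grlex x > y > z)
1. deg p = 2.
2. Symmetries: it's symmetric under y → −y, forcing even powers of y; mirror symmetry x ↦ −x ⇒ only even powers of x.
3. From the visible intercepts: one y-axis crossing is at y = 0; one x-axis crossing is at x = 0; one z-axis crossing is at z = 0.
4. Fitting integer coefficients to these (and the overall shape) gives p.

3*x^2 - 2*y^2 + z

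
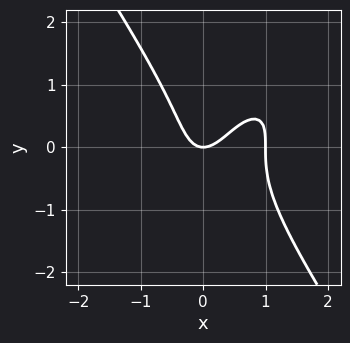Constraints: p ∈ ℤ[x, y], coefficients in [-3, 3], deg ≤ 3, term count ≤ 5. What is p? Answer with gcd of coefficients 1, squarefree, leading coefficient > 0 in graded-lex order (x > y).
(a) Degree: no degree-2 curve has this shape, so deg p = 3.
(b) Reading off the gridlines: the x-axis gridline crossings are at x ∈ {0, 1}; it crosses the y-axis at the gridline y = 0.
(c) Putting this together gives p.

2*x^3 - x^2*y + y^3 - 2*x^2 + y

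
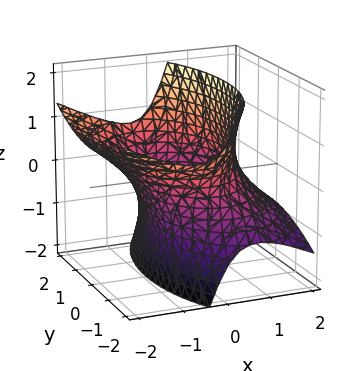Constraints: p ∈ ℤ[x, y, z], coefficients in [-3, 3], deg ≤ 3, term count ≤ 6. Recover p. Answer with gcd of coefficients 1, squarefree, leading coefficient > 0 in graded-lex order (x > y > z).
2*x^2 + 3*x*z + y^2 - z^2 - 3

(a) deg p = 2. No degree-1 surface has this shape.
(b) Against the integer gridlines: it misses every integer gridline on the z-axis.
(c) These observations pin down the coefficients.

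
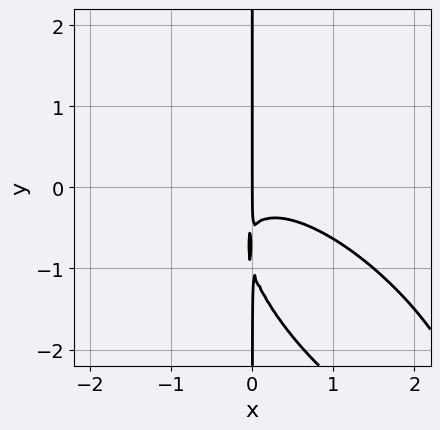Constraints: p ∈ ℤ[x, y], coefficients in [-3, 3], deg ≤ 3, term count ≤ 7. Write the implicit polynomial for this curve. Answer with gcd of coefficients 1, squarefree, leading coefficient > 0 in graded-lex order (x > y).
2*x^3 + 3*x^2*y + 2*x*y^2 + 3*x*y + x

deg p = 3. The shape is more complex than any degree-2 curve.
Reading off the gridlines: every point of the y-axis in the box is on the curve; one x-axis crossing is at x = 0.
Together with the visible shape, these determine p as stated.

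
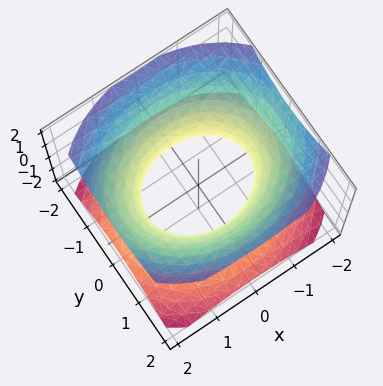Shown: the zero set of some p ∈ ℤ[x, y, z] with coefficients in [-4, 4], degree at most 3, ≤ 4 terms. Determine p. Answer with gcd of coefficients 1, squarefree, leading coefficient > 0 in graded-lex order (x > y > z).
2*x^2 + 3*y^2 - 3*z^2 - 3

deg p = 2. One connected sheet with a waist; a quadric.
Symmetries: the x ↦ −x reflection is a symmetry, so x appears only in even powers; the z ↦ −z reflection is a symmetry, so z appears only in even powers; it's symmetric under y → −y, forcing even powers of y.
Observable constraints: the y-axis gridline crossings are at y ∈ {-1, 1}; it misses every integer gridline on the z-axis.
Putting this together gives p.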